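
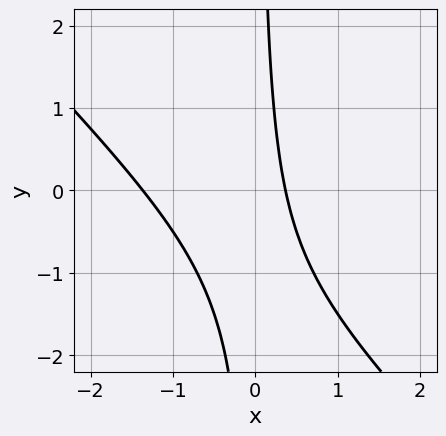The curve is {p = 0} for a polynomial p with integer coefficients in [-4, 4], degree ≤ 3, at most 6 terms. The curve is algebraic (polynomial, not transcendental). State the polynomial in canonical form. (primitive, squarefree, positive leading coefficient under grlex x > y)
2*x^2 + 2*x*y + 2*x - 1

(a) Degree: the shape is more complex than any degree-1 curve, so deg p = 2.
(b) Observable constraints: it misses every integer gridline on the y-axis.
(c) Assembling these constraints gives the stated polynomial.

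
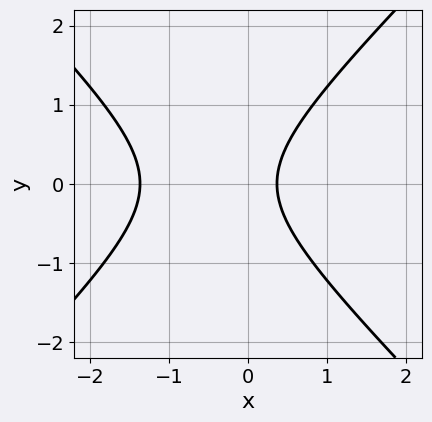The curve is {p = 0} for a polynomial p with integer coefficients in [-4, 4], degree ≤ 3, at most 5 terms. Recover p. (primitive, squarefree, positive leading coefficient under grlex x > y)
2*x^2 - 2*y^2 + 2*x - 1

(a) deg p = 2. A generic line meets the curve in up to 2 points.
(b) Symmetries: it's symmetric under y → −y, forcing even powers of y.
(c) Against the integer gridlines: no y-intercept at any integer in the box.
(d) Matching integer coefficients to the picture gives p.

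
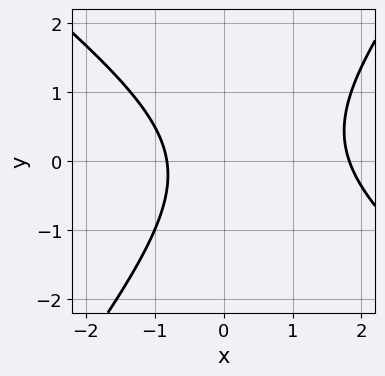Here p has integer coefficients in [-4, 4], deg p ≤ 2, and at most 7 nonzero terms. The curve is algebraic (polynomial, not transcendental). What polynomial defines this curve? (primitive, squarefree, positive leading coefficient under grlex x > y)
First, the degree is 2 — the shape is more complex than any degree-1 curve.
Next, from the visible intercepts: no y-intercept at any integer in the box.
Finally, matching integer coefficients to the picture gives p.

2*x^2 + x*y - 2*y^2 - 2*x - 3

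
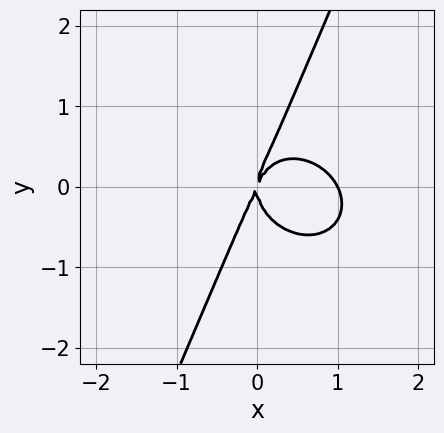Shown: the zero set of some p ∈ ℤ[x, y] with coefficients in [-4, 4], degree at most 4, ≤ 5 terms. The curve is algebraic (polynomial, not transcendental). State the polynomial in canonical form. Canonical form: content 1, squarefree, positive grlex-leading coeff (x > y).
2*x^3 + 2*x*y^2 - y^3 - 2*x^2 + x*y

(a) Degree: no degree-2 curve has this shape, so deg p = 3.
(b) From the axis intercepts and sections: the x-axis gridline crossings are at x ∈ {0, 1}; it crosses the y-axis at the gridline y = 0.
(c) Solving for integer coefficients yields p as stated.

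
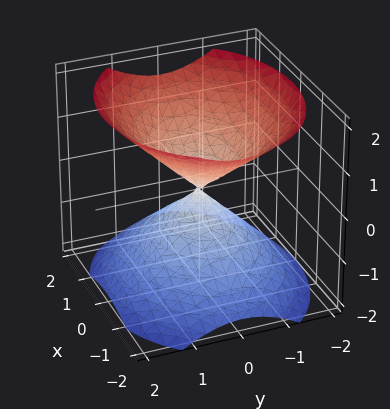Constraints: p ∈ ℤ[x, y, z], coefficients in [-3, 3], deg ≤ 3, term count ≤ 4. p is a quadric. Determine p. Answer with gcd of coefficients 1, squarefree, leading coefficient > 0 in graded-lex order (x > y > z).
(a) There are 2 components. They look like related sheets of one shape, so recover p as a whole.
(b) The degree is 2 — a double cone through the origin; a quadric.
(c) Symmetries: it's symmetric under y → −y, forcing even powers of y; it's symmetric under x → −x, forcing even powers of x; it's symmetric under z → −z, forcing even powers of z.
(d) Observable constraints: it meets the x-axis at x = 0 (among the integer gridlines); it crosses the z-axis at the gridline z = 0.
(e) These observations pin down the coefficients.

2*x^2 + 3*y^2 - 3*z^2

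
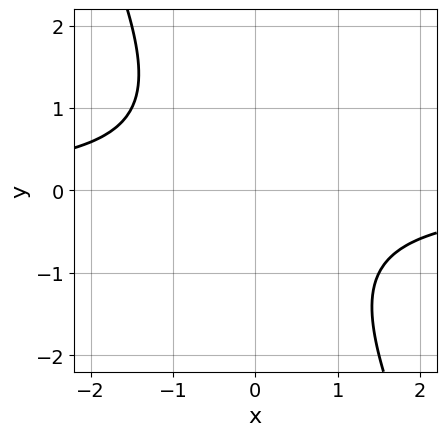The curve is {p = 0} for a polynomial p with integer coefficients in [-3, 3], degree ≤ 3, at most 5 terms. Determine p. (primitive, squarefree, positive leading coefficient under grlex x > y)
First, degree: a generic line meets the curve in up to 2 points, so deg p = 2.
Then, against the integer gridlines: it misses every integer gridline on the y-axis; no x-intercept at any integer in the box.
Finally, together with the visible shape, these determine p as stated.

2*x*y + y^2 + 2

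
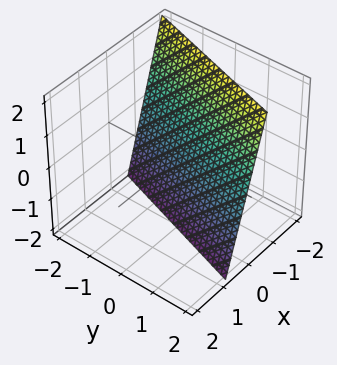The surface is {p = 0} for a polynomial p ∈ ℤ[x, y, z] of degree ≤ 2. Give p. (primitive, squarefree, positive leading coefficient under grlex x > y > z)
(a) deg p = 1. Every cross-section is a straight line — this is a plane.
(b) From the visible intercepts: one z-axis crossing is at z = -2; one y-axis crossing is at y = 2.
(c) Matching integer coefficients to the picture gives p.

3*x - y + z + 2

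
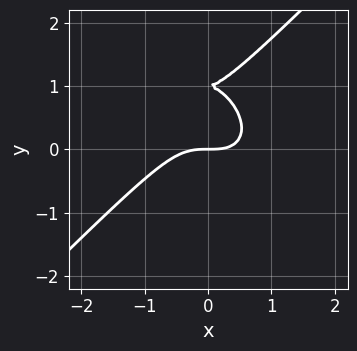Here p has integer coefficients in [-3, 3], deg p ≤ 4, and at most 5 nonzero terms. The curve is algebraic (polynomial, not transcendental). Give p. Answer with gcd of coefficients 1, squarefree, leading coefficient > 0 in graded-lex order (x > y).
(a) Degree: a generic line meets the curve in up to 3 points, so deg p = 3.
(b) Observable constraints: among the integer gridlines, it crosses the y-axis at y ∈ {0, 1}; one x-axis crossing is at x = 0.
(c) Solving for integer coefficients yields p as stated.

x^3 - y^3 + 2*y^2 - y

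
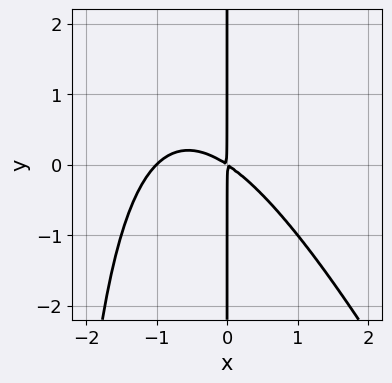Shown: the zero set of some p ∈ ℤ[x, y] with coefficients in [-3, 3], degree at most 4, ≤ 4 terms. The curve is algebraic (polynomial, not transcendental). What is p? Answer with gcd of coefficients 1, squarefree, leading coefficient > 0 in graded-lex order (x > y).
First, deg p = 3.
Next, against the integer gridlines: it meets the x-axis at x = -1 (among the integer gridlines); every point of the y-axis in the box is on the curve.
Finally, solving for integer coefficients yields p as stated.

2*x^3 + x^2*y + 2*x^2 + 3*x*y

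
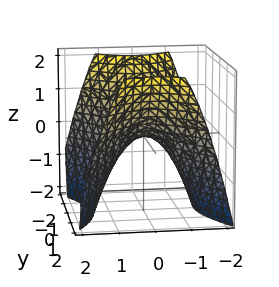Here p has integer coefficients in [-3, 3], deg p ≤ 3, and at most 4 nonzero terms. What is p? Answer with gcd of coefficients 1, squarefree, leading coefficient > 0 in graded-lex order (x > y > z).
3*x^2 - 2*y^2 + 3*z

(a) deg p = 2. A hyperbolic paraboloid; a quadric.
(b) Symmetries: it's symmetric under x → −x, forcing even powers of x; the y ↦ −y reflection is a symmetry, so y appears only in even powers.
(c) Observable constraints: it crosses the x-axis at the gridline x = 0; it crosses the z-axis at the gridline z = 0; it crosses the y-axis at the gridline y = 0.
(d) Putting this together gives p.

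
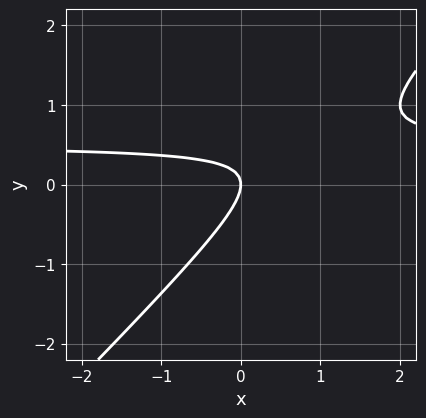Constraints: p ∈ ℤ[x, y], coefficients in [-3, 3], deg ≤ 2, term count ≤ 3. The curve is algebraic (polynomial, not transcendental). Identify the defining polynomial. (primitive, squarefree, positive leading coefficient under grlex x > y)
2*x*y - 2*y^2 - x

Degree: no degree-1 curve has this shape, so deg p = 2.
Reading off the gridlines: it crosses the y-axis at the gridline y = 0; it crosses the x-axis at the gridline x = 0.
Matching integer coefficients to the picture gives p.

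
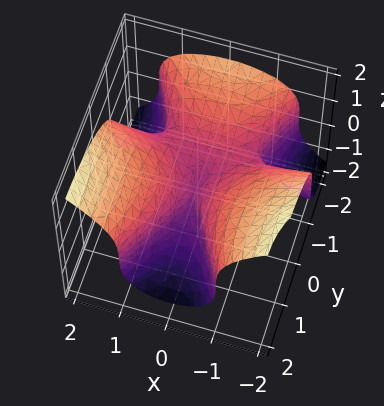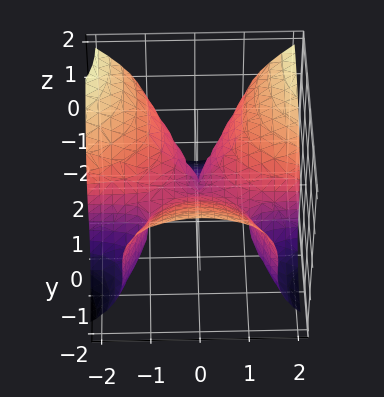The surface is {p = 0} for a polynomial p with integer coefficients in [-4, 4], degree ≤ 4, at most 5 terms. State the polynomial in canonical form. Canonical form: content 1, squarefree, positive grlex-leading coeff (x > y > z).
1. deg p = 3. A generic line meets the surface in up to 3 points.
2. Checking where it meets the axes: one z-axis crossing is at z = 0; it meets the y-axis at y = 0 (among the integer gridlines); one x-axis crossing is at x = 0.
3. Fitting integer coefficients to these (and the overall shape) gives p.

3*x^2*y - y^3 - 3*z^3 + 2*x^2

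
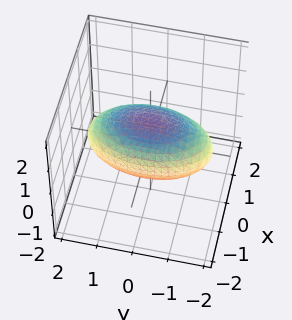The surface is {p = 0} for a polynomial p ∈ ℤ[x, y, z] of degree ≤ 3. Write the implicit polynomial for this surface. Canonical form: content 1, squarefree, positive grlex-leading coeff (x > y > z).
3*x^2 + y^2 + 3*z^2 - 3

1. The degree is 2 — a closed, bounded, convex surface; a quadric.
2. Symmetries: mirror symmetry y ↦ −y ⇒ only even powers of y; it's symmetric under x → −x, forcing even powers of x; it's symmetric under z → −z, forcing even powers of z.
3. Checking where it meets the axes: among the integer gridlines, it crosses the x-axis at x ∈ {-1, 1}; among the integer gridlines, it crosses the z-axis at z ∈ {-1, 1}.
4. The integer polynomial consistent with all of this is the stated p.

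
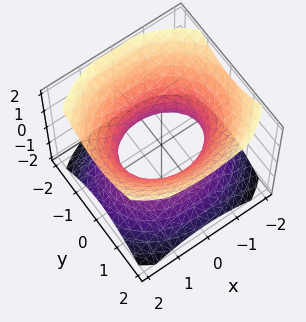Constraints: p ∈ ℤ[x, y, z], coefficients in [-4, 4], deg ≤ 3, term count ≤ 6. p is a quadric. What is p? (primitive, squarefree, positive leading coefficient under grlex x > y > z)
2*x^2 + 3*y^2 - 3*z^2 - 3

Degree: one connected sheet with a waist; a quadric, so deg p = 2.
Symmetries: mirror symmetry y ↦ −y ⇒ only even powers of y; it's symmetric under x → −x, forcing even powers of x; the z ↦ −z reflection is a symmetry, so z appears only in even powers.
From the axis intercepts and sections: it misses every integer gridline on the z-axis; the y-axis gridline crossings are at y ∈ {-1, 1}.
Putting this together gives p.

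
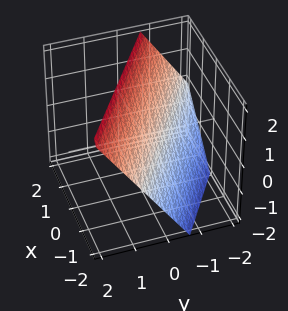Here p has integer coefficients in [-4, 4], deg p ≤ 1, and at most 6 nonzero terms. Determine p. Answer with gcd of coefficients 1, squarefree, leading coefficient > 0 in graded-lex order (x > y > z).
2*x + 3*y - 2*z + 2

First, the degree is 1 — the surface is flat (a plane).
Then, from the visible intercepts: it crosses the z-axis at the gridline z = 1; it crosses the x-axis at the gridline x = -1.
Finally, matching integer coefficients to the picture gives p.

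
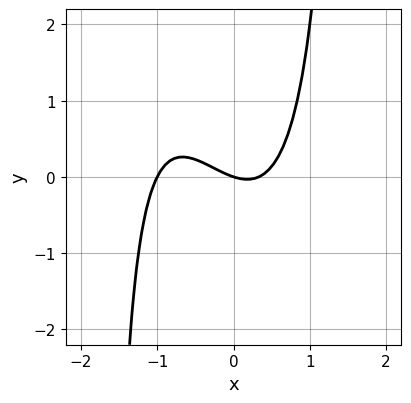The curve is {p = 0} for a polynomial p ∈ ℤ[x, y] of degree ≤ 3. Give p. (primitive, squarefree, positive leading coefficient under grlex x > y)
First, the degree is 3 — a generic line meets the curve in up to 3 points.
Then, from the visible intercepts: one y-axis crossing is at y = 0; the x-axis gridline crossings are at x ∈ {-1, 0}.
Finally, together with the visible shape, these determine p as stated.

3*x^3 + x^2*y + 2*x^2 - x - 3*y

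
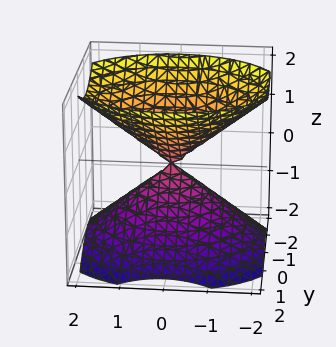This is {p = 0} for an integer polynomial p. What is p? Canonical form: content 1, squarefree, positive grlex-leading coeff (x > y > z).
2*x^2 + 3*y^2 - 3*z^2

(a) There are 2 components. They look like related sheets of one shape, so recover p as a whole.
(b) The degree is 2 — two nappes meeting at a single point; a quadric.
(c) Symmetries: the z ↦ −z reflection is a symmetry, so z appears only in even powers; it's symmetric under x → −x, forcing even powers of x; the y ↦ −y reflection is a symmetry, so y appears only in even powers.
(d) Observable constraints: it meets the y-axis at y = 0 (among the integer gridlines); one z-axis crossing is at z = 0.
(e) Putting this together gives p.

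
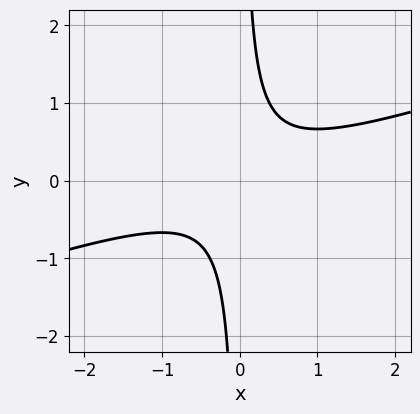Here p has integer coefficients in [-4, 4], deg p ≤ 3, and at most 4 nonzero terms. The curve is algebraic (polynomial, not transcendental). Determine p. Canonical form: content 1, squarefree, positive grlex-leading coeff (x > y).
x^2 - 3*x*y + 1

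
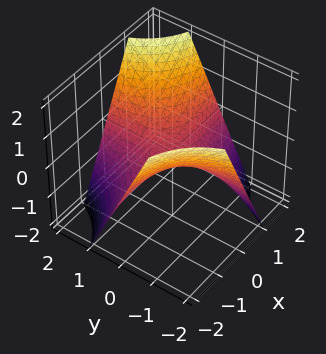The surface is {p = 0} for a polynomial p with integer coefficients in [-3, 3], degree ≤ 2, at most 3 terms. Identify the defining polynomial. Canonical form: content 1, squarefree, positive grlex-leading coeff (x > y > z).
x*y - z

First, the degree is 2 — a saddle surface; a quadric.
Next, from the axis intercepts and sections: the visible y-axis segment lies entirely on the surface; every point of the x-axis in the box is on the surface; it crosses the z-axis at the gridline z = 0.
Finally, fitting integer coefficients to these (and the overall shape) gives p.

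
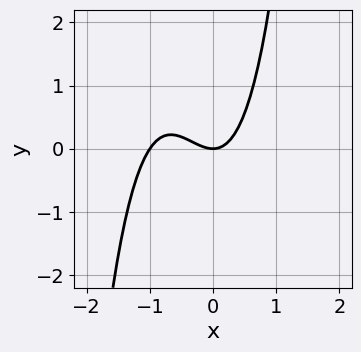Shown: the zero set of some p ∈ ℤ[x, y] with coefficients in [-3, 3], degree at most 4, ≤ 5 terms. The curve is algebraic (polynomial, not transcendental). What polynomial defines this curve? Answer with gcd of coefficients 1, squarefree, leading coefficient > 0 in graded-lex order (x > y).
3*x^3 + 3*x^2 - 2*y

(a) Degree: a generic line meets the curve in up to 3 points, so deg p = 3.
(b) Against the integer gridlines: it crosses the y-axis at the gridline y = 0; the x-axis gridline crossings are at x ∈ {-1, 0}.
(c) The integer polynomial consistent with all of this is the stated p.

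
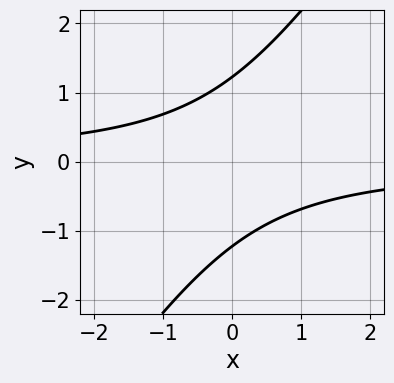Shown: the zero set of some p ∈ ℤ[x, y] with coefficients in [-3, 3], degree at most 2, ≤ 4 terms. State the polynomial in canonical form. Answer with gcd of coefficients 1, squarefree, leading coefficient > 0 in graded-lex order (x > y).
First, the degree is 2 — the shape is more complex than any degree-1 curve.
Next, from the visible intercepts: no x-intercept at any integer in the box.
Finally, solving for integer coefficients yields p as stated.

3*x*y - 2*y^2 + 3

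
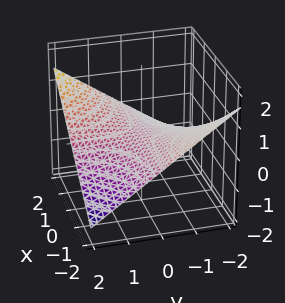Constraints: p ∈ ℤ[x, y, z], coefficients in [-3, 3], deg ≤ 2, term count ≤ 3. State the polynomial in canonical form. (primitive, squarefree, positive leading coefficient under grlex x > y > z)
First, the degree is 2 — a hyperbolic paraboloid; a quadric.
Next, against the integer gridlines: it meets the z-axis at z = 0 (among the integer gridlines); every point of the x-axis in the box is on the surface; the visible y-axis segment lies entirely on the surface.
Finally, together with the visible shape, these determine p as stated.

x*y - 3*z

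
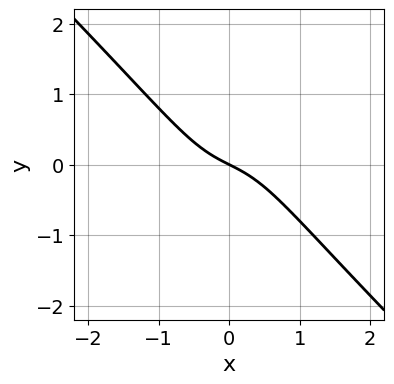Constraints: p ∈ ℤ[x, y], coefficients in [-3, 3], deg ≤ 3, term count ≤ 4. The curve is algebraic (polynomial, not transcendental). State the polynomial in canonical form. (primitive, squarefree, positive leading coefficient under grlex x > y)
3*x^3 + 3*x^2*y + x + 2*y

The degree is 3 — the shape is more complex than any degree-2 curve.
From the visible intercepts: it crosses the y-axis at the gridline y = 0; one x-axis crossing is at x = 0.
These observations pin down the coefficients.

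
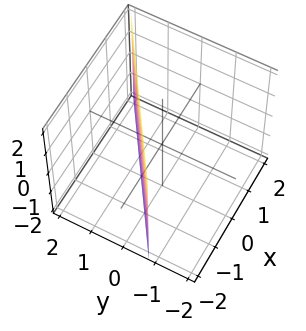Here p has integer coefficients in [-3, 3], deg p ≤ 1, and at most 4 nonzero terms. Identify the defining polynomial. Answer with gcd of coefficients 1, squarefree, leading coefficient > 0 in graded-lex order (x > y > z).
First, the degree is 1 — the surface is flat (a plane).
Then, reading off the gridlines: it meets the x-axis at x = -1 (among the integer gridlines); it misses every integer gridline on the z-axis.
Finally, putting this together gives p.

2*x - 3*y + 2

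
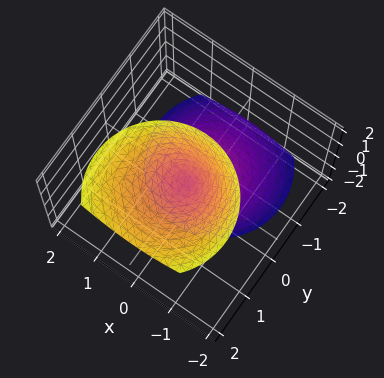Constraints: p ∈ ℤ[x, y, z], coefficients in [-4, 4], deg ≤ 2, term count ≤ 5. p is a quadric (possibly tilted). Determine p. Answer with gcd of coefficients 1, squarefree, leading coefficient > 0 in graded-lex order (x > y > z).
I count 2 distinct pieces.
deg p = 2.
Reading off the gridlines: one y-axis crossing is at y = 0; it meets the z-axis at z = 0 (among the integer gridlines); it crosses the x-axis at the gridline x = 0.
These observations pin down the coefficients.

3*x^2 + 3*y^2 - 3*y*z - z^2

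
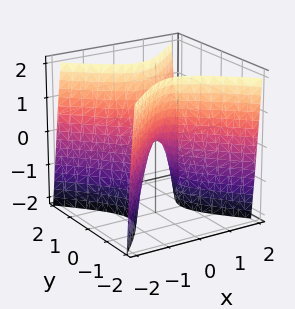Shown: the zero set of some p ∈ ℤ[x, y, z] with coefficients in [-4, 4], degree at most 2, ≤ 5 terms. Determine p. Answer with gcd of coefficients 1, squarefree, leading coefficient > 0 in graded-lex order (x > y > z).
3*x^2 - 3*y^2 + z

First, the degree is 2 — a saddle surface; a quadric.
Next, symmetries: it's symmetric under y → −y, forcing even powers of y; it's symmetric under x → −x, forcing even powers of x.
Next, reading off the gridlines: one x-axis crossing is at x = 0; it crosses the z-axis at the gridline z = 0; one y-axis crossing is at y = 0.
Finally, these observations pin down the coefficients.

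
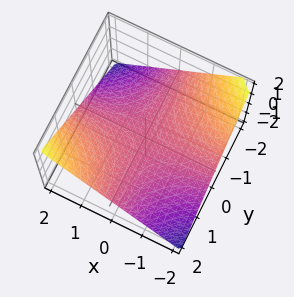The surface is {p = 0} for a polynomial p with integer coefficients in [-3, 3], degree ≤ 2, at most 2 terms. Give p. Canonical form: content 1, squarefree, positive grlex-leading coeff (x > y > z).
x*y - 2*z

(a) deg p = 2. A hyperbolic paraboloid; a quadric.
(b) From the visible intercepts: every point of the x-axis in the box is on the surface; one z-axis crossing is at z = 0; the visible y-axis segment lies entirely on the surface.
(c) These observations pin down the coefficients.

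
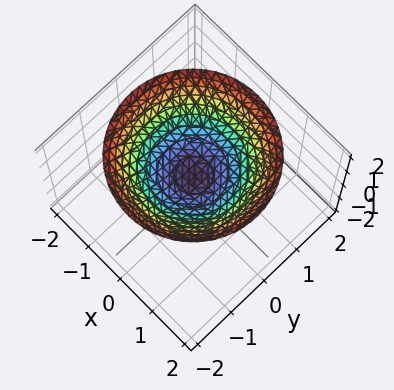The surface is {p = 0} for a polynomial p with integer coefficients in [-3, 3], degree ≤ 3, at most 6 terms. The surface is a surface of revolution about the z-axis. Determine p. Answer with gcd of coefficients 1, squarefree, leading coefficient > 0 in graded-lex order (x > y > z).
(a) Degree: no degree-1 surface has this shape, so deg p = 2.
(b) Symmetry: every cross-section ⟂ z is a circle, so x, y appear only via x² + y².
(c) From the axis intercepts and sections: it misses every integer gridline on the y-axis; a circular section at z = 2 has radius between 1 and 2; it misses every integer gridline on the x-axis.
(d) Fitting integer coefficients to these (and the overall shape) gives p.

x^2 + y^2 - 2*z + 1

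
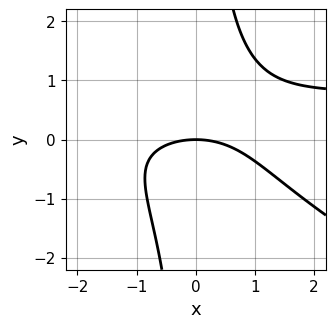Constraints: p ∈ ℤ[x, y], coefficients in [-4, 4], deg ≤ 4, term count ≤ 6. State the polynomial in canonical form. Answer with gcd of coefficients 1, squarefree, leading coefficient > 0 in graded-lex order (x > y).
x^2*y + 2*x*y^2 - x^2 - 3*y

The degree is 3 — the shape is more complex than any degree-2 curve.
Against the integer gridlines: it crosses the y-axis at the gridline y = 0; one x-axis crossing is at x = 0.
The integer polynomial consistent with all of this is the stated p.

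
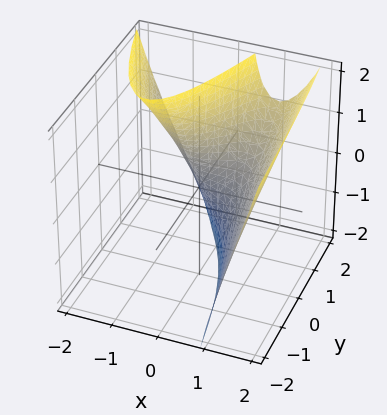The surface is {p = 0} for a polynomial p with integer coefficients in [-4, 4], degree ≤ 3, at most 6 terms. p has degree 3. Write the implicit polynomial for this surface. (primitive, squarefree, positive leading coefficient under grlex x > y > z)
1. Degree: no degree-2 surface has this shape, so deg p = 3.
2. From the visible intercepts: it meets the y-axis at y = 1 (among the integer gridlines); no z-intercept at any integer in the box.
3. These observations pin down the coefficients.

2*x^3 - x*y - 3*x*z + 3*y - 3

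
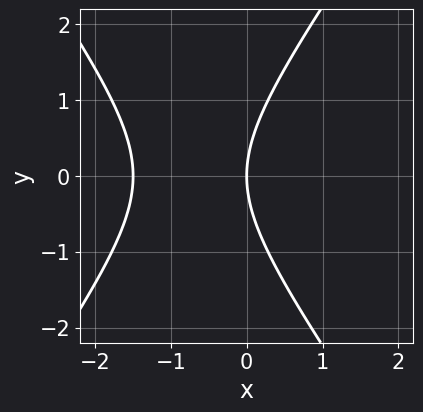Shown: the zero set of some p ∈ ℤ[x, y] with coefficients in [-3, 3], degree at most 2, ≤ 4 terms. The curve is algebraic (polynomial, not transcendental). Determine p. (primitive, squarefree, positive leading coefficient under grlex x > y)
First, deg p = 2.
Next, symmetries: it's symmetric under y → −y, forcing even powers of y.
Then, checking where it meets the axes: one y-axis crossing is at y = 0; it crosses the x-axis at the gridline x = 0.
Finally, these observations pin down the coefficients.

2*x^2 - y^2 + 3*x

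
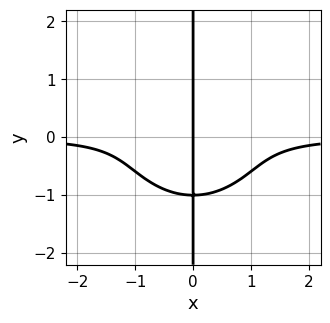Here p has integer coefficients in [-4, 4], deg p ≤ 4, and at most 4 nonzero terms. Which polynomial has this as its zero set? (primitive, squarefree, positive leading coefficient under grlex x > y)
deg p = 4. No degree-3 curve has this shape.
From the axis intercepts and sections: it crosses the x-axis at the gridline x = 0; every point of the y-axis in the box is on the curve.
Fitting integer coefficients to these (and the overall shape) gives p.

2*x^3*y + 2*x*y^3 - x*y + x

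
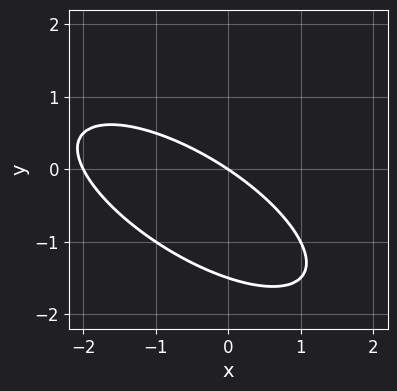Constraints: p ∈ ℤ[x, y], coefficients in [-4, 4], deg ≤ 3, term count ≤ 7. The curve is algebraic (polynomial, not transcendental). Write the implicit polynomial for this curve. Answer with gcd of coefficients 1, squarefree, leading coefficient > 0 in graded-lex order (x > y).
x^2 + 2*x*y + 2*y^2 + 2*x + 3*y

(a) Degree: a generic line meets the curve in up to 2 points, so deg p = 2.
(b) Observable constraints: one y-axis crossing is at y = 0; among the integer gridlines, it crosses the x-axis at x ∈ {-2, 0}.
(c) These observations pin down the coefficients.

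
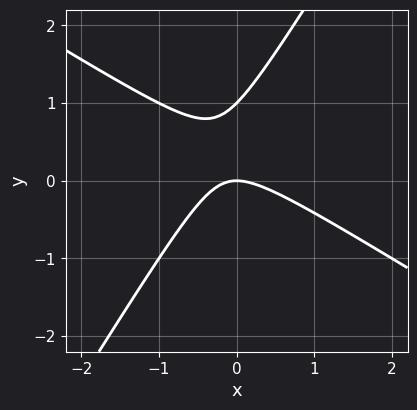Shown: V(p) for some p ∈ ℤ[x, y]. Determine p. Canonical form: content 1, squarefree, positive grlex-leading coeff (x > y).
x^2 + x*y - y^2 + y

(a) Degree: no degree-1 curve has this shape, so deg p = 2.
(b) Reading off the gridlines: the y-axis gridline crossings are at y ∈ {0, 1}; one x-axis crossing is at x = 0.
(c) Fitting integer coefficients to these (and the overall shape) gives p.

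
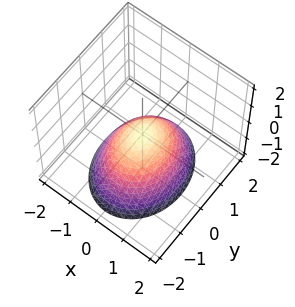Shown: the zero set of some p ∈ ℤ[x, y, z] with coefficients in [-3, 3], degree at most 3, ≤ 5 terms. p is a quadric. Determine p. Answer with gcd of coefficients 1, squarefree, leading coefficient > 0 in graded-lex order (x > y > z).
First, deg p = 2. A single bowl opening along one axis; a quadric.
Then, symmetries: it's symmetric under y → −y, forcing even powers of y; the x ↦ −x reflection is a symmetry, so x appears only in even powers.
Next, from the visible intercepts: one y-axis crossing is at y = 0; it crosses the x-axis at the gridline x = 0.
Finally, putting this together gives p.

3*x^2 + 2*y^2 + 3*z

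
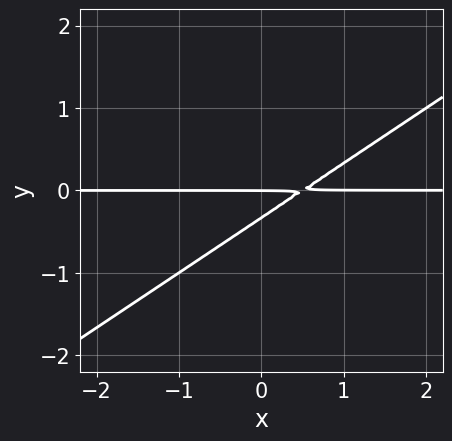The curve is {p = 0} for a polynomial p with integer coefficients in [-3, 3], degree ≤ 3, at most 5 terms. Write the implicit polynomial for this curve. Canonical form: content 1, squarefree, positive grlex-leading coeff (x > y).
First, degree: the shape is more complex than any degree-1 curve, so deg p = 2.
Then, observable constraints: every point of the x-axis in the box is on the curve; it crosses the y-axis at the gridline y = 0.
Finally, fitting integer coefficients to these (and the overall shape) gives p.

2*x*y - 3*y^2 - y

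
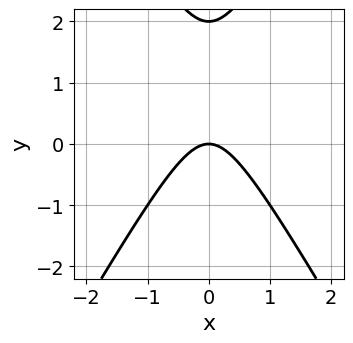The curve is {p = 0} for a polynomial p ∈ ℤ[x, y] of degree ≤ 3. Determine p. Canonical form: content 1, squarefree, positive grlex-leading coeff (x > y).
3*x^2 - y^2 + 2*y

First, the degree is 2 — a generic line meets the curve in up to 2 points.
Then, symmetries: mirror symmetry x ↦ −x ⇒ only even powers of x.
Then, reading off the gridlines: it meets the x-axis at x = 0 (among the integer gridlines); the y-axis gridline crossings are at y ∈ {0, 2}.
Finally, putting this together gives p.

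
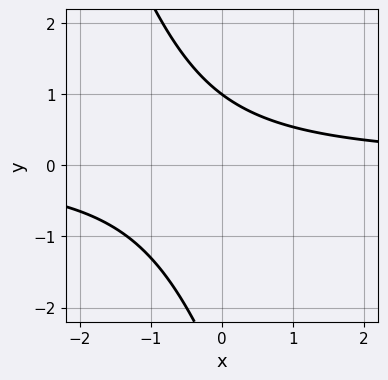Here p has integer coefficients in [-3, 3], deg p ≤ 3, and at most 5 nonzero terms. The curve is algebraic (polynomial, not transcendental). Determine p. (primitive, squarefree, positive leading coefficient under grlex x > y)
deg p = 2. The shape is more complex than any degree-1 curve.
Checking where it meets the axes: it misses every integer gridline on the x-axis; it meets the y-axis at y = 1 (among the integer gridlines).
Fitting integer coefficients to these (and the overall shape) gives p.

3*x*y + y^2 + 2*y - 3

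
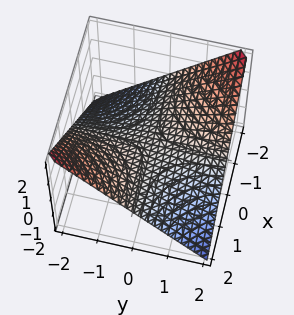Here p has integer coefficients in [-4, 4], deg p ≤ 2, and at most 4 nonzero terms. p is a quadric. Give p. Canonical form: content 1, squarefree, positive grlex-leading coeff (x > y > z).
First, degree: a saddle surface; a quadric, so deg p = 2.
Then, from the axis intercepts and sections: the visible y-axis segment lies entirely on the surface; it meets the z-axis at z = 0 (among the integer gridlines).
Finally, these observations pin down the coefficients. Check: (2, 0, 0) on the x-axis lies on the surface, and p(2, 0, 0) = 0. ✓

x*y + 2*z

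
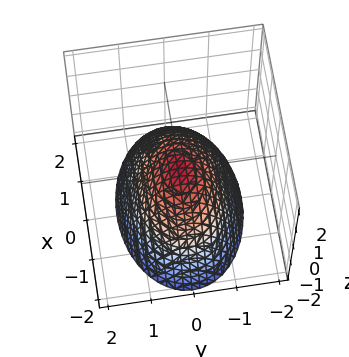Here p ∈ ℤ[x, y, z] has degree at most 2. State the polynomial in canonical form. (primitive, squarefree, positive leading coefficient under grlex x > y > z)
x^2 + 2*y^2 + 2*z

1. deg p = 2. A single bowl opening along one axis; a quadric.
2. Symmetries: the y ↦ −y reflection is a symmetry, so y appears only in even powers; it's symmetric under x → −x, forcing even powers of x.
3. Reading off the gridlines: it crosses the y-axis at the gridline y = 0; one x-axis crossing is at x = 0; it meets the z-axis at z = 0 (among the integer gridlines).
4. Fitting integer coefficients to these (and the overall shape) gives p.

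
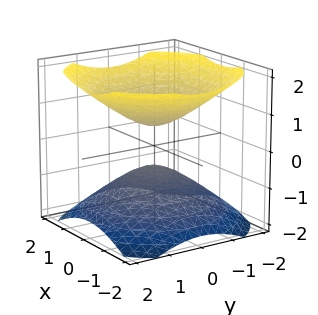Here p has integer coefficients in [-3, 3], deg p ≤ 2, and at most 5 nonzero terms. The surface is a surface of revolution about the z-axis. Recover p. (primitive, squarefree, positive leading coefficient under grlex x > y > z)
2*x^2 + 2*y^2 - 3*z^2 + 1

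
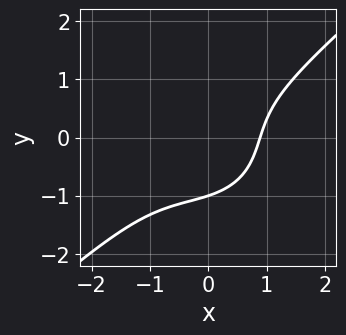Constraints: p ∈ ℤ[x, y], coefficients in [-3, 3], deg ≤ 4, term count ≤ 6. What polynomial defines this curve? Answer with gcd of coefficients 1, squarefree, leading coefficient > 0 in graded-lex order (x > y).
(a) Degree: the shape is more complex than any degree-2 curve, so deg p = 3.
(b) Checking where it meets the axes: it crosses the y-axis at the gridline y = -1.
(c) Matching integer coefficients to the picture gives p.

2*x^3 - 3*y^3 + 2*x^2 - 3*x*y - 3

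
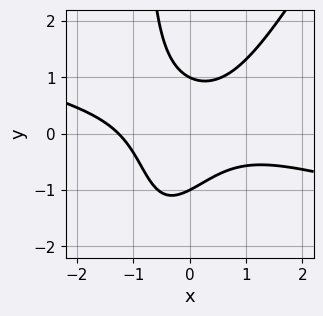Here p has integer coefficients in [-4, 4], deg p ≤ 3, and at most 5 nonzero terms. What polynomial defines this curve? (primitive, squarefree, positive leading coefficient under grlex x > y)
deg p = 3. A generic line meets the curve in up to 3 points.
From the axis intercepts and sections: among the integer gridlines, it crosses the y-axis at y ∈ {-1, 1}.
Putting this together gives p.

x^3 + 3*x^2*y - 2*x*y^2 - 2*y^2 + 2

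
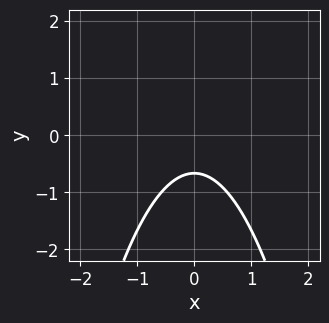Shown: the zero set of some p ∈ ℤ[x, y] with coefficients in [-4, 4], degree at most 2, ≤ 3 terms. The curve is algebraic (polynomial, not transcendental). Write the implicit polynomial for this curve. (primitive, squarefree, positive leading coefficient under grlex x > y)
3*x^2 + 3*y + 2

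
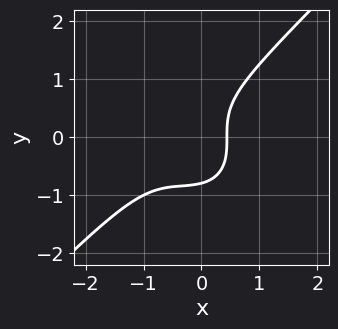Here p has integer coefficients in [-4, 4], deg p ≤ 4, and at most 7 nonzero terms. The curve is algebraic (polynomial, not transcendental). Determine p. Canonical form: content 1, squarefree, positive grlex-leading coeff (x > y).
2*x^3 - 2*y^3 + 2*x^2 + x - 1

1. The degree is 3 — the shape is more complex than any degree-2 curve.
2. Putting this together gives p.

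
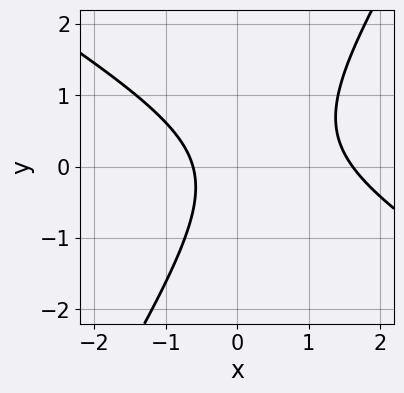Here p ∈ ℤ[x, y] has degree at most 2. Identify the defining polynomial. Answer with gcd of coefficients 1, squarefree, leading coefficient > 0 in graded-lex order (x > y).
The degree is 2 — the shape is more complex than any degree-1 curve.
From the visible intercepts: the curve avoids every integer y-axis point in the box.
Solving for integer coefficients yields p as stated.

x^2 + x*y - y^2 - x - 1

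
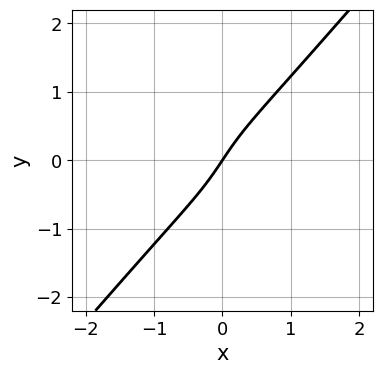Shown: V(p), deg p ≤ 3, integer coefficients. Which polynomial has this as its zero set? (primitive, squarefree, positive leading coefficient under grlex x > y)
2*x^3 + 2*x*y^2 - 3*y^3 + 3*x - 2*y

(a) The degree is 3 — a generic line meets the curve in up to 3 points.
(b) Reading off the gridlines: it crosses the y-axis at the gridline y = 0; it crosses the x-axis at the gridline x = 0.
(c) Solving for integer coefficients yields p as stated.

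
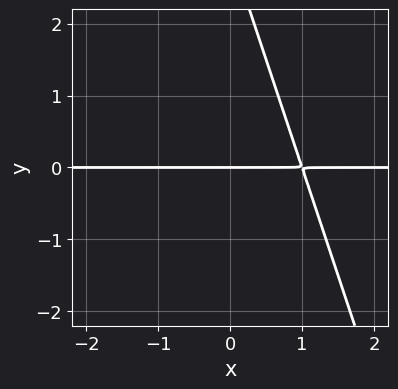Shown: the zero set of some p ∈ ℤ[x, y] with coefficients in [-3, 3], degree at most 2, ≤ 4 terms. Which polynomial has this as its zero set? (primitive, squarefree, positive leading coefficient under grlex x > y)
First, the degree is 2 — a generic line meets the curve in up to 2 points.
Then, checking where it meets the axes: every point of the x-axis in the box is on the curve; one y-axis crossing is at y = 0.
Finally, fitting integer coefficients to these (and the overall shape) gives p.

3*x*y + y^2 - 3*y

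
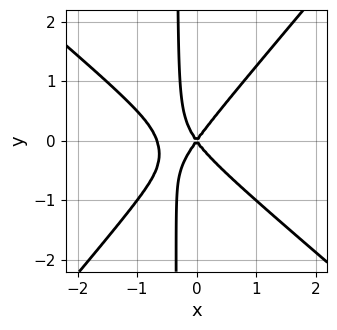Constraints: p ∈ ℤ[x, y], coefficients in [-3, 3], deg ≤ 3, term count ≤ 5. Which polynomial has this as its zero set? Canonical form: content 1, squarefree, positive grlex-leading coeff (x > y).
3*x^3 + x^2*y - 3*x*y^2 + 2*x^2 - y^2

1. Degree: a generic line meets the curve in up to 3 points, so deg p = 3.
2. Observable constraints: one y-axis crossing is at y = 0; it meets the x-axis at x = 0 (among the integer gridlines).
3. Fitting integer coefficients to these (and the overall shape) gives p.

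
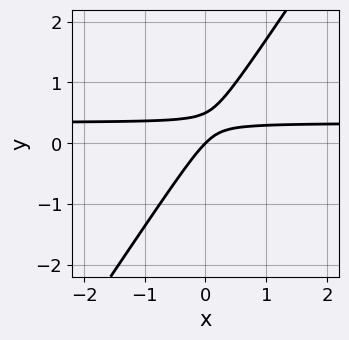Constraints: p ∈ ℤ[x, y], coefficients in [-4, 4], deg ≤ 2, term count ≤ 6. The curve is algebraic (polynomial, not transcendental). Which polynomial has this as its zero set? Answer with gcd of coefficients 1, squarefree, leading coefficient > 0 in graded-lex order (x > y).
3*x*y - 2*y^2 - x + y

(a) Degree: the shape is more complex than any degree-1 curve, so deg p = 2.
(b) From the visible intercepts: it crosses the y-axis at the gridline y = 0; it crosses the x-axis at the gridline x = 0.
(c) Solving for integer coefficients yields p as stated.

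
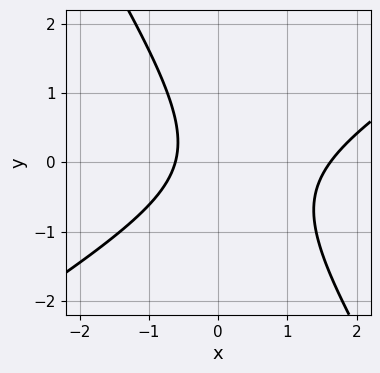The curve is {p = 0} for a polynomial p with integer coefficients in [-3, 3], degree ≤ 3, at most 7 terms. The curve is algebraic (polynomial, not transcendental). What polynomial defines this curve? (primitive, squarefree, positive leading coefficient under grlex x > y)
x^2 - x*y - y^2 - x - 1

1. Degree: no degree-1 curve has this shape, so deg p = 2.
2. Observable constraints: the curve avoids every integer y-axis point in the box.
3. These observations pin down the coefficients.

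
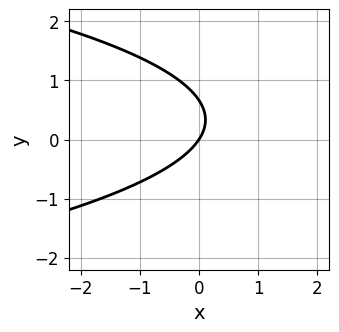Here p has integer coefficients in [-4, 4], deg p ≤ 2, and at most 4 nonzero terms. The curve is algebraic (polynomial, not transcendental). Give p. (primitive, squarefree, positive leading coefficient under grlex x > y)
3*y^2 + 3*x - 2*y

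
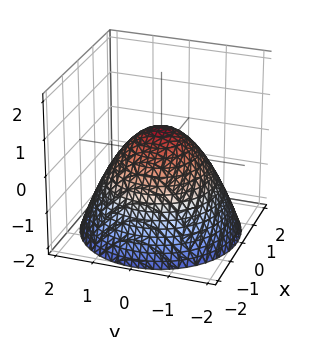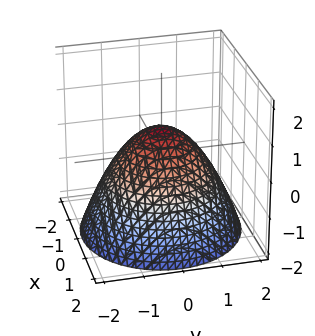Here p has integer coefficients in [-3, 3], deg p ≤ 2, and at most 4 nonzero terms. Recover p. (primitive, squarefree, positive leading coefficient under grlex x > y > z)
The degree is 2 — a generic line meets the surface in up to 2 points.
Symmetries: rotational symmetry about the z-axis ⇒ p depends on x, y only through x² + y².
Against the integer gridlines: a circular section at z = 0 has radius exactly 1; the y-axis gridline crossings are at y ∈ {-1, 1}.
Fitting integer coefficients to these (and the overall shape) gives p.

2*x^2 + 2*y^2 + 3*z - 2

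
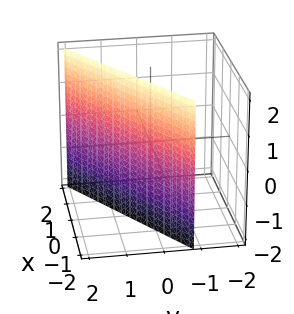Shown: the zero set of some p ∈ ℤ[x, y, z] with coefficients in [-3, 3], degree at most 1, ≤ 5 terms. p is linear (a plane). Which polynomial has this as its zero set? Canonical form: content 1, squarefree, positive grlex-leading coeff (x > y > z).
2*x - 3*y + 2

deg p = 1.
Against the integer gridlines: no z-intercept at any integer in the box; it meets the x-axis at x = -1 (among the integer gridlines).
Fitting integer coefficients to these (and the overall shape) gives p.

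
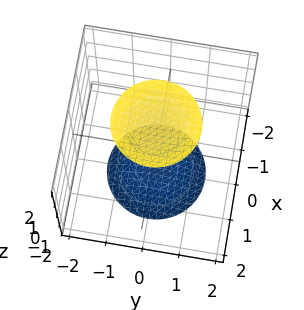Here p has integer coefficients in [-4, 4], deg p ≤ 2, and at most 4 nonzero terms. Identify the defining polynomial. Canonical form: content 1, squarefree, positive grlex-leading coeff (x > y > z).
x^2 + y^2 - z^2 + 3

(a) The picture has 2 separate pieces. Treating them together as one polynomial.
(b) Degree: a generic line meets the surface in up to 2 points, so deg p = 2.
(c) Symmetries: rotational symmetry about the z-axis ⇒ p depends on x, y only through x² + y².
(d) Reading off the gridlines: it misses every integer gridline on the y-axis; no x-intercept at any integer in the box.
(e) Matching integer coefficients to the picture gives p.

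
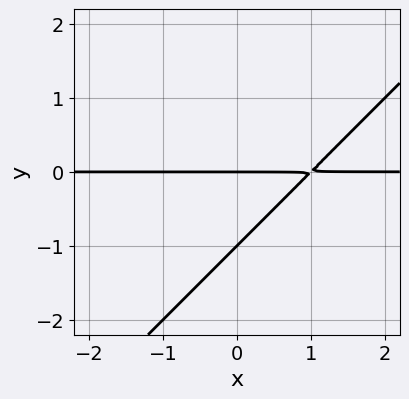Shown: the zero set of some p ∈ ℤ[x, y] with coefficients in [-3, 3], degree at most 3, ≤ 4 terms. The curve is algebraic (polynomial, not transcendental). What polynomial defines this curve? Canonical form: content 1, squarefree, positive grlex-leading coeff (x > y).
First, deg p = 2. A generic line meets the curve in up to 2 points.
Then, reading off the gridlines: among the integer gridlines, it crosses the y-axis at y ∈ {-1, 0}; the visible x-axis segment lies entirely on the curve.
Finally, putting this together gives p.

x*y - y^2 - y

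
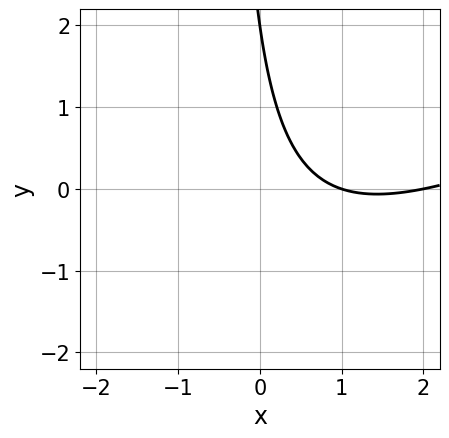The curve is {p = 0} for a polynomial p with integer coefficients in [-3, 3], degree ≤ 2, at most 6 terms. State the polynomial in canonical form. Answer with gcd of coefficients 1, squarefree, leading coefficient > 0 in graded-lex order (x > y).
First, the degree is 2 — the shape is more complex than any degree-1 curve.
Then, against the integer gridlines: among the integer gridlines, it crosses the x-axis at x ∈ {1, 2}; it crosses the y-axis at the gridline y = 2.
Finally, the integer polynomial consistent with all of this is the stated p.

x^2 - 2*x*y - 3*x - y + 2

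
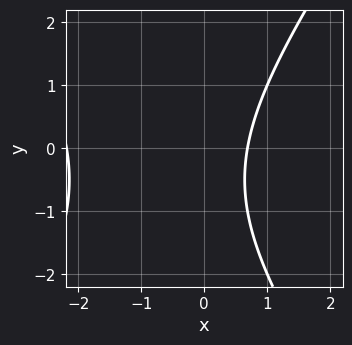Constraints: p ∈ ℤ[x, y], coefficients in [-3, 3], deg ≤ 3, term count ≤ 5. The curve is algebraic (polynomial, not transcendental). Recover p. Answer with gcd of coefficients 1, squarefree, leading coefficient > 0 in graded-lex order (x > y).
2*x^2 - y^2 + 3*x - y - 3

(a) Degree: the shape is more complex than any degree-1 curve, so deg p = 2.
(b) Reading off the gridlines: the curve avoids every integer y-axis point in the box.
(c) Together with the visible shape, these determine p as stated.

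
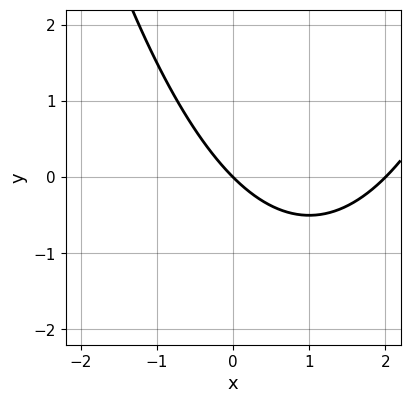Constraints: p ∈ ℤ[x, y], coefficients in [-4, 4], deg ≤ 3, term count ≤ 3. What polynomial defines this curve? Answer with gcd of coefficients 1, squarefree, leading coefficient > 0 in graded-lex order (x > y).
x^2 - 2*x - 2*y

First, degree: the shape is more complex than any degree-1 curve, so deg p = 2.
Next, from the visible intercepts: it meets the y-axis at y = 0 (among the integer gridlines); the x-axis gridline crossings are at x ∈ {0, 2}.
Finally, fitting integer coefficients to these (and the overall shape) gives p.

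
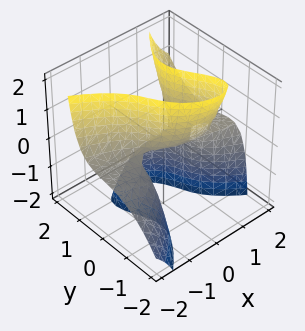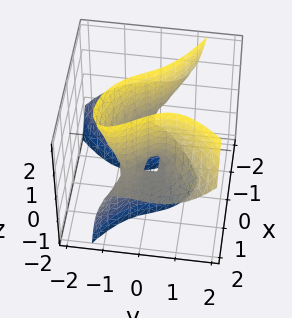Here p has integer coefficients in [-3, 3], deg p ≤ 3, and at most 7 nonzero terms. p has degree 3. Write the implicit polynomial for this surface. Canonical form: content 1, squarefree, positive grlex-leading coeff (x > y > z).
3*x^2*z + 3*x*y*z - 3*y^3 + x*y - 2*z

The degree is 3 — a generic line meets the surface in up to 3 points.
Against the integer gridlines: every point of the x-axis in the box is on the surface; it meets the z-axis at z = 0 (among the integer gridlines).
Putting this together gives p.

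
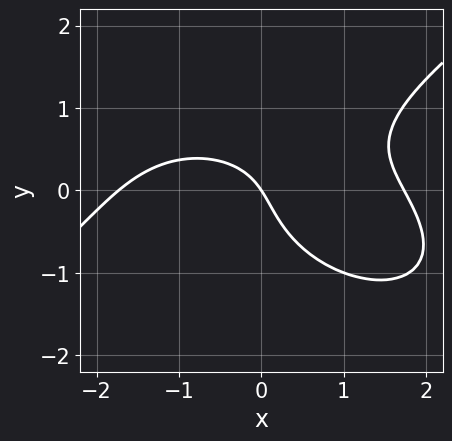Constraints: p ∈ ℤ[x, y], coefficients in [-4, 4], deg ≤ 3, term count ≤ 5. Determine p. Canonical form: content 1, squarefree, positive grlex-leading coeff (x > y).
First, degree: no degree-2 curve has this shape, so deg p = 3.
Then, against the integer gridlines: one y-axis crossing is at y = 0; it crosses the x-axis at the gridline x = 0.
Finally, the integer polynomial consistent with all of this is the stated p.

x^3 - 3*y^3 + 3*x*y - 3*x - 2*y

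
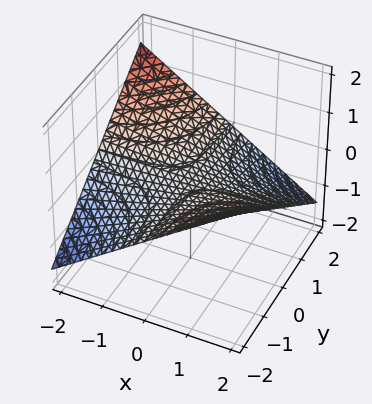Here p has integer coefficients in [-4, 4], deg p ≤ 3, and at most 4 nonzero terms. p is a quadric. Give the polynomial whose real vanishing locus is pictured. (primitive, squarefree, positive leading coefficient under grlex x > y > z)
x*y + 3*z

First, degree: a saddle surface; a quadric, so deg p = 2.
Then, against the integer gridlines: the visible x-axis segment lies entirely on the surface; it meets the z-axis at z = 0 (among the integer gridlines); every point of the y-axis in the box is on the surface.
Finally, these observations pin down the coefficients.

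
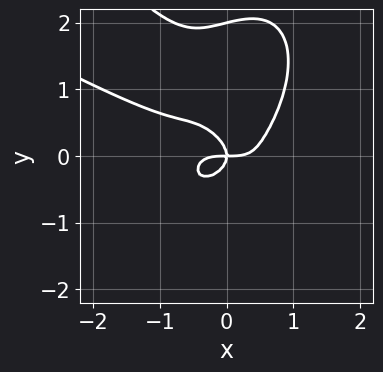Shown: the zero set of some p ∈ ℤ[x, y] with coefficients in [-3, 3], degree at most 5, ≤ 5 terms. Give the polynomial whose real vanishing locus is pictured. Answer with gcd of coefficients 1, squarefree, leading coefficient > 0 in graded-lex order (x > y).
Degree: a generic line meets the curve in up to 4 points, so deg p = 4.
From the visible intercepts: the y-axis gridline crossings are at y ∈ {0, 2}; one x-axis crossing is at x = 0.
Assembling these constraints gives the stated polynomial.

x^4 + 2*x^3*y + y^4 - 2*y^3 - x*y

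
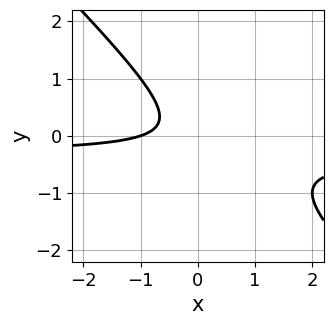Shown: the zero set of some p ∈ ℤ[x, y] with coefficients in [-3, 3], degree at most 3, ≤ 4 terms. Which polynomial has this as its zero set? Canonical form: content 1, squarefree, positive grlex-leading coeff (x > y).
3*x*y + 3*y^2 + x + 1

1. Degree: a generic line meets the curve in up to 2 points, so deg p = 2.
2. Checking where it meets the axes: it crosses the x-axis at the gridline x = -1; the curve avoids every integer y-axis point in the box.
3. Matching integer coefficients to the picture gives p.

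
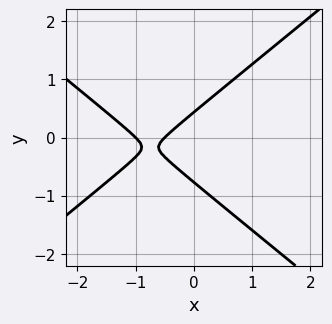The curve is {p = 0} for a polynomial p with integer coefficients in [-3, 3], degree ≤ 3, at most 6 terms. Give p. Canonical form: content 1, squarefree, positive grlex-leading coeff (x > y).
2*x^2 - 3*y^2 + 3*x - y + 1

1. The degree is 2 — the shape is more complex than any degree-1 curve.
2. Checking where it meets the axes: it crosses the x-axis at the gridline x = -1.
3. Putting this together gives p.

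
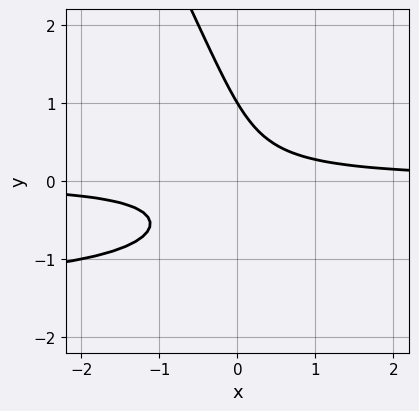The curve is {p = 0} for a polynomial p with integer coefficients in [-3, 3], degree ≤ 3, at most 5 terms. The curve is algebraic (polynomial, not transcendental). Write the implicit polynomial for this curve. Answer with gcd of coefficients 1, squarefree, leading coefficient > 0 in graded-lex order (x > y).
2*x*y^2 + y^3 + 3*x*y - 1

First, deg p = 3.
Then, reading off the gridlines: one y-axis crossing is at y = 1; it misses every integer gridline on the x-axis.
Finally, solving for integer coefficients yields p as stated.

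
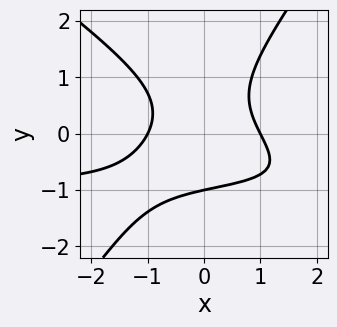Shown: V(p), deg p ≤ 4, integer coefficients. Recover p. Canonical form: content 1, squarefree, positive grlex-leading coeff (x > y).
3*x^2*y + 2*x*y^2 - 3*y^3 + 3*x^2 - 3

(a) Degree: the shape is more complex than any degree-2 curve, so deg p = 3.
(b) From the axis intercepts and sections: the x-axis gridline crossings are at x ∈ {-1, 1}; it meets the y-axis at y = -1 (among the integer gridlines).
(c) The integer polynomial consistent with all of this is the stated p.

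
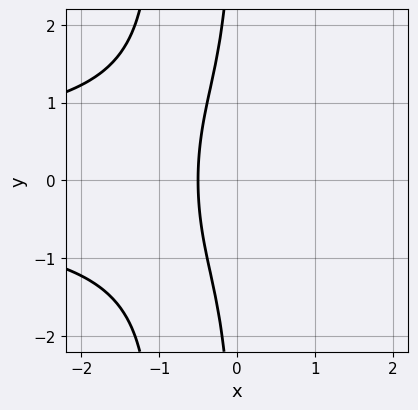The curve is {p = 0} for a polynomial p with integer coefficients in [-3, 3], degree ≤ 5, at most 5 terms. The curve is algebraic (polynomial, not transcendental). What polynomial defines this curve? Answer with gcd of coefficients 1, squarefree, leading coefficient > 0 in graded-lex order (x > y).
x^2*y^2 + x*y^2 + 2*x + 1

1. Degree: no degree-3 curve has this shape, so deg p = 4.
2. Symmetries: mirror symmetry y ↦ −y ⇒ only even powers of y.
3. Observable constraints: the curve avoids every integer y-axis point in the box.
4. The integer polynomial consistent with all of this is the stated p.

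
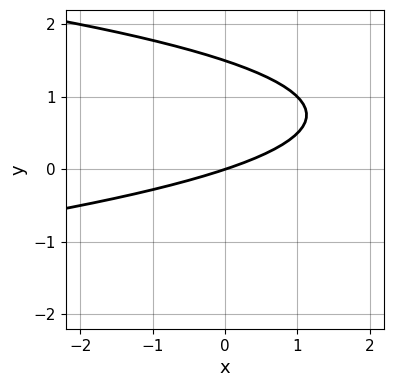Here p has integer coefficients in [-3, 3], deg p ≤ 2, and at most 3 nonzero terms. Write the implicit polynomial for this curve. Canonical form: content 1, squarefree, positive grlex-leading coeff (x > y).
2*y^2 + x - 3*y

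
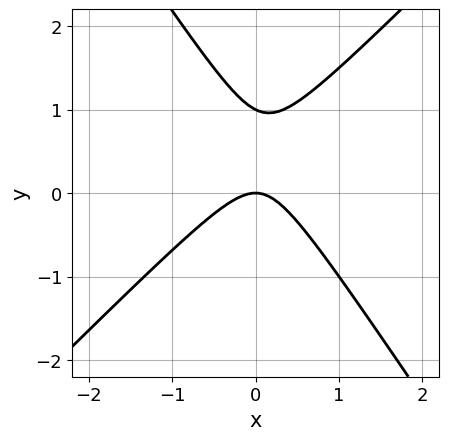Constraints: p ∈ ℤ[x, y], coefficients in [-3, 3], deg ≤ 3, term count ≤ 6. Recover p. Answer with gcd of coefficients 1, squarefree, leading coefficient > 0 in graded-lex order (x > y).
3*x^2 - x*y - 2*y^2 + 2*y

First, the degree is 2 — the shape is more complex than any degree-1 curve.
Then, checking where it meets the axes: it crosses the x-axis at the gridline x = 0; among the integer gridlines, it crosses the y-axis at y ∈ {0, 1}.
Finally, the integer polynomial consistent with all of this is the stated p.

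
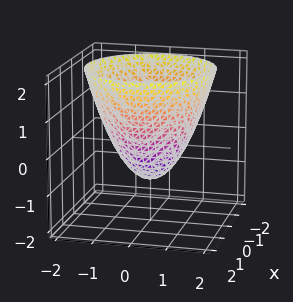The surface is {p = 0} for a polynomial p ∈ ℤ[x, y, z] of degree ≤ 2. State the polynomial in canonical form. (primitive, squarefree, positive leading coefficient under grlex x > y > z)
x^2 + y^2 - z - 1

First, the degree is 2 — the shape is more complex than any degree-1 surface.
Then, by symmetry, every cross-section ⟂ z is a circle, so x, y appear only via x² + y².
Next, checking where it meets the axes: a circular section at z = 0 has radius exactly 1; among the integer gridlines, it crosses the x-axis at x ∈ {-1, 1}.
Finally, solving for integer coefficients yields p as stated.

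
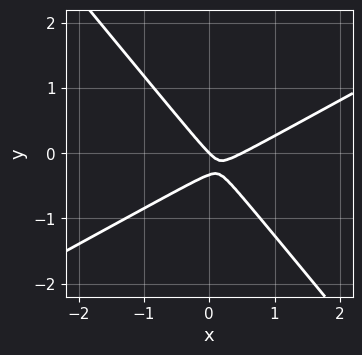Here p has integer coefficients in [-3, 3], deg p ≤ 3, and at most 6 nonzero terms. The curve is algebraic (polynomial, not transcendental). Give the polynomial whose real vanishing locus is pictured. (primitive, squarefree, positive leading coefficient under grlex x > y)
First, degree: no degree-1 curve has this shape, so deg p = 2.
Then, from the axis intercepts and sections: one y-axis crossing is at y = 0; it crosses the x-axis at the gridline x = 0.
Finally, assembling these constraints gives the stated polynomial.

2*x^2 - 2*x*y - 3*y^2 - x - y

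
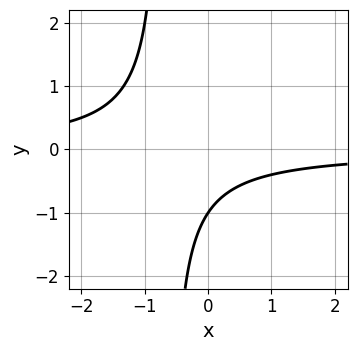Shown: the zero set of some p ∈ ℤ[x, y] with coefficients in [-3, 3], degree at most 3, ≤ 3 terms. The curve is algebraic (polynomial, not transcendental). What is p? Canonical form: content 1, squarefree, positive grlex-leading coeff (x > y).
3*x*y + 2*y + 2

(a) Degree: a generic line meets the curve in up to 2 points, so deg p = 2.
(b) Checking where it meets the axes: it meets the y-axis at y = -1 (among the integer gridlines); it misses every integer gridline on the x-axis.
(c) Putting this together gives p.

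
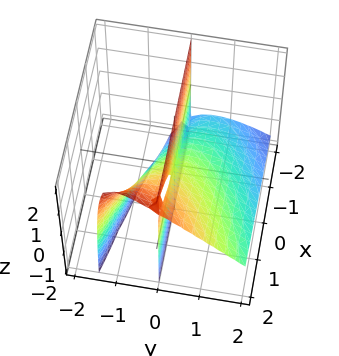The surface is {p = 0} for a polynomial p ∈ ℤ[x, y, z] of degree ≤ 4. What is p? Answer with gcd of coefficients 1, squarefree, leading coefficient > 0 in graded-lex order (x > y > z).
2*y^3 + 2*y^2*z - 2*x*y + 3*y*z

Degree: the shape is more complex than any degree-2 surface, so deg p = 3.
From the visible intercepts: the visible x-axis segment lies entirely on the surface; it crosses the y-axis at the gridline y = 0; every point of the z-axis in the box is on the surface.
The integer polynomial consistent with all of this is the stated p.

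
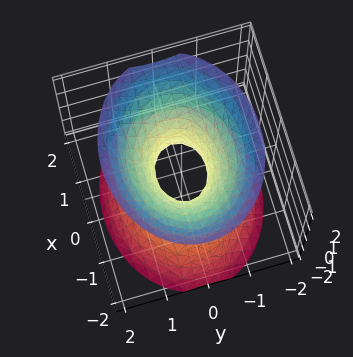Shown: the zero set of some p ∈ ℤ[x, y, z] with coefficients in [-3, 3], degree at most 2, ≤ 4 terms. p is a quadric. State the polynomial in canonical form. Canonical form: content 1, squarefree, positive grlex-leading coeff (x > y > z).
2*x^2 + 3*y^2 - 2*z^2 - 1

deg p = 2.
Symmetries: mirror symmetry z ↦ −z ⇒ only even powers of z; the y ↦ −y reflection is a symmetry, so y appears only in even powers; the x ↦ −x reflection is a symmetry, so x appears only in even powers.
Observable constraints: the surface avoids every integer z-axis point in the box.
Matching integer coefficients to the picture gives p.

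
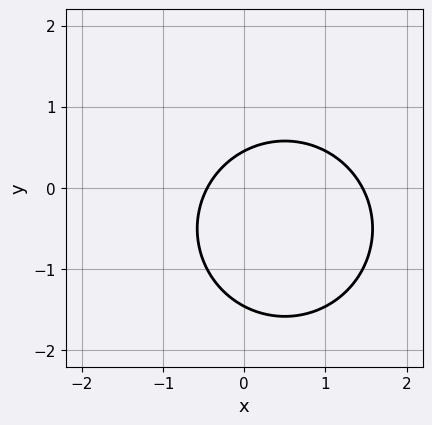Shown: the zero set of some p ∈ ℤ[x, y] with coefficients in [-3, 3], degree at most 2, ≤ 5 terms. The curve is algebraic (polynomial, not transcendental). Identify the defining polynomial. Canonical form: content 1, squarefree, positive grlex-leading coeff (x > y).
3*x^2 + 3*y^2 - 3*x + 3*y - 2

Degree: a generic line meets the curve in up to 2 points, so deg p = 2.
The integer polynomial consistent with all of this is the stated p.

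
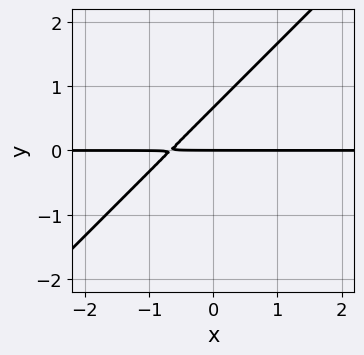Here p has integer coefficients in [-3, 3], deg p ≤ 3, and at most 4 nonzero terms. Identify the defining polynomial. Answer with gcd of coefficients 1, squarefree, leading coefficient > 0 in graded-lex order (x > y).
1. deg p = 2. A generic line meets the curve in up to 2 points.
2. Against the integer gridlines: one y-axis crossing is at y = 0; every point of the x-axis in the box is on the curve.
3. Assembling these constraints gives the stated polynomial.

3*x*y - 3*y^2 + 2*y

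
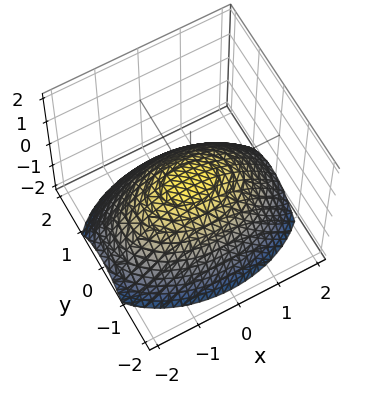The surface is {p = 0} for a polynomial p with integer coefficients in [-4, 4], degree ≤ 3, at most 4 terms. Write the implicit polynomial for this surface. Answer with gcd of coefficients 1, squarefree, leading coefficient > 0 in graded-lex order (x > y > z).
x^2 + 2*y^2 + 3*z

1. deg p = 2. A single bowl opening along one axis; a quadric.
2. Symmetries: the x ↦ −x reflection is a symmetry, so x appears only in even powers; it's symmetric under y → −y, forcing even powers of y.
3. Observable constraints: it crosses the y-axis at the gridline y = 0; one x-axis crossing is at x = 0; one z-axis crossing is at z = 0.
4. The integer polynomial consistent with all of this is the stated p.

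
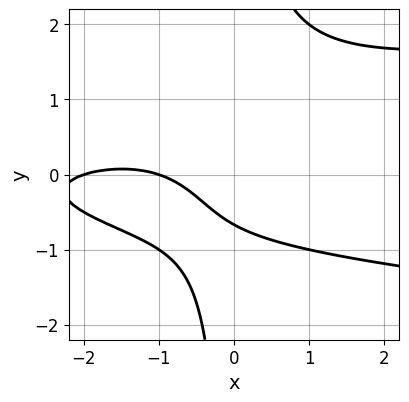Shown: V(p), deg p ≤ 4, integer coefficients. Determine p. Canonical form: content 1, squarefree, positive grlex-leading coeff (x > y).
3*x*y^2 - x^2 - 3*x - 3*y - 2

Degree: no degree-2 curve has this shape, so deg p = 3.
From the visible intercepts: the x-axis gridline crossings are at x ∈ {-2, -1}.
Together with the visible shape, these determine p as stated.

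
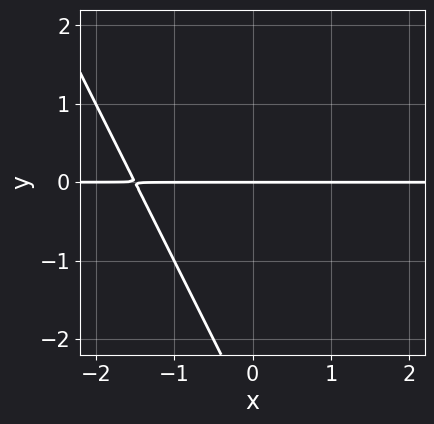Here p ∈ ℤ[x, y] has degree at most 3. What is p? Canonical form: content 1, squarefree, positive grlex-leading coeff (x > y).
(a) Degree: the shape is more complex than any degree-1 curve, so deg p = 2.
(b) From the axis intercepts and sections: it meets the y-axis at y = 0 (among the integer gridlines); every point of the x-axis in the box is on the curve.
(c) The integer polynomial consistent with all of this is the stated p.

2*x*y + y^2 + 3*y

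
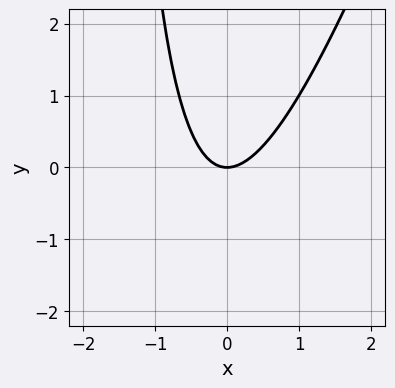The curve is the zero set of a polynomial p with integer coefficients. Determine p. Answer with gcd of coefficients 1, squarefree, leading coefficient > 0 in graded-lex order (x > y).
3*x^2 - x*y - 2*y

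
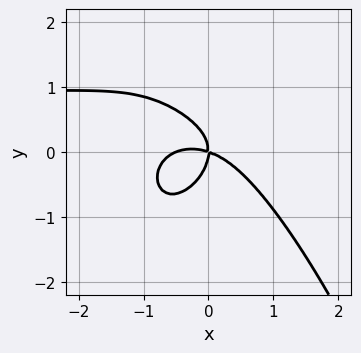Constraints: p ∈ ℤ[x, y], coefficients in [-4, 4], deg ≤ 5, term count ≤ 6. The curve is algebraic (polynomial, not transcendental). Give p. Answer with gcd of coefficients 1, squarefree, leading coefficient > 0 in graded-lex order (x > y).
2*x^3*y - 2*x^3 - 3*y^3 - x^2 - 3*x*y

1. deg p = 4. The shape is more complex than any degree-3 curve.
2. Checking where it meets the axes: one x-axis crossing is at x = 0; it crosses the y-axis at the gridline y = 0.
3. Fitting integer coefficients to these (and the overall shape) gives p.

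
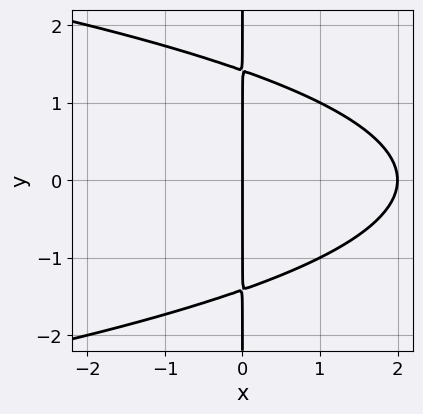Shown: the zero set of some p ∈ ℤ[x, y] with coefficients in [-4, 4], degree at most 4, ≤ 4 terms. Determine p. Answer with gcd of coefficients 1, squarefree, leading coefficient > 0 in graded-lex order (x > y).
x*y^2 + x^2 - 2*x

deg p = 3. The shape is more complex than any degree-2 curve.
Symmetries: the y ↦ −y reflection is a symmetry, so y appears only in even powers.
From the axis intercepts and sections: the x-axis gridline crossings are at x ∈ {0, 2}; the visible y-axis segment lies entirely on the curve.
Solving for integer coefficients yields p as stated.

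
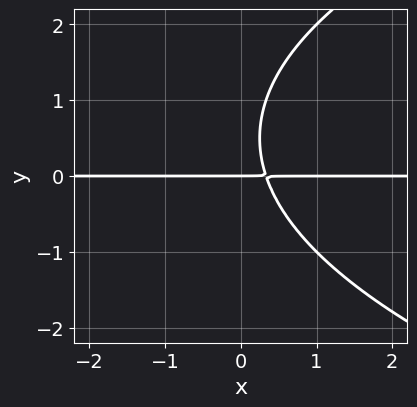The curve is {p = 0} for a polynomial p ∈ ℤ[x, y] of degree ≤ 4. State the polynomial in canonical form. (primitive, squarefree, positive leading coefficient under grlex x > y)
y^3 - 3*x*y - y^2 + y

First, degree: a generic line meets the curve in up to 3 points, so deg p = 3.
Next, from the visible intercepts: it meets the y-axis at y = 0 (among the integer gridlines); the visible x-axis segment lies entirely on the curve.
Finally, matching integer coefficients to the picture gives p.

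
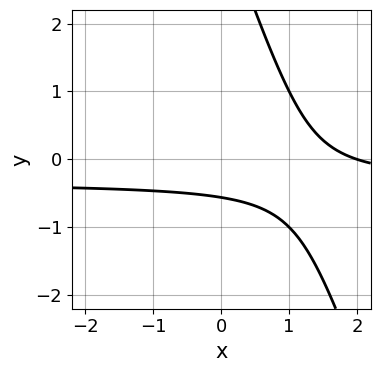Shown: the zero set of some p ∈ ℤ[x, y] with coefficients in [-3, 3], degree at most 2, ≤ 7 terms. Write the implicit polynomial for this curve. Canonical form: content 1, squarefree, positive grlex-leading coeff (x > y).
(a) The degree is 2 — a generic line meets the curve in up to 2 points.
(b) Against the integer gridlines: one x-axis crossing is at x = 2.
(c) Putting this together gives p.

3*x*y + y^2 + x - 3*y - 2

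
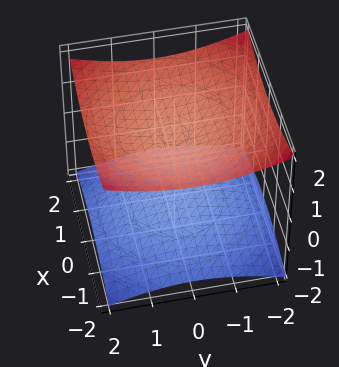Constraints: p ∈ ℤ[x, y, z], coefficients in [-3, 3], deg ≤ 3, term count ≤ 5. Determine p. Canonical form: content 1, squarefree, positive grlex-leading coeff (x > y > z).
x^2 + y^2 - 3*z^2 + 3

1. The picture has 2 separate pieces. They look like related sheets of one shape, so recover p as a whole.
2. deg p = 2. Two separate bowl-shaped sheets opening away from each other; a quadric.
3. Symmetry: the z-axis is an axis of rotation, so x and y enter only as x² + y²; it's symmetric under z → −z, forcing even powers of z.
4. Reading off the gridlines: no x-intercept at any integer in the box; among the integer gridlines, it crosses the z-axis at z ∈ {-1, 1}; no y-intercept at any integer in the box.
5. These observations pin down the coefficients.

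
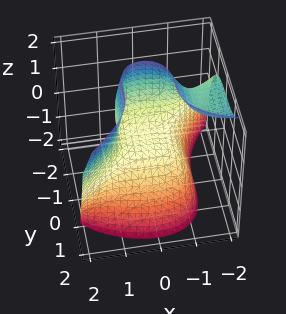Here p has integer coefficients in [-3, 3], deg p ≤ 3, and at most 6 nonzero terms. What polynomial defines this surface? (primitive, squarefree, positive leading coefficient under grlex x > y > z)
x^3 + 2*x^2*z - 2*y^3 + z^2 - 3*z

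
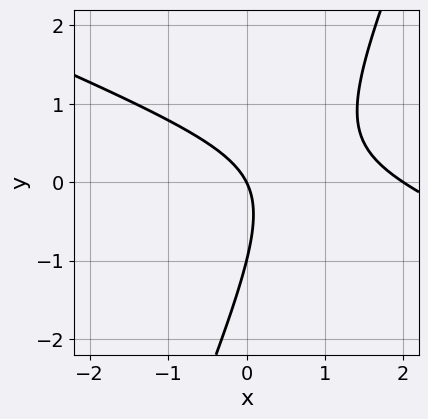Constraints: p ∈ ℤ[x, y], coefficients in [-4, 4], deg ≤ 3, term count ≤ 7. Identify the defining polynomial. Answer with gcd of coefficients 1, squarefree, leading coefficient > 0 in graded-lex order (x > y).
deg p = 2. No degree-1 curve has this shape.
From the visible intercepts: among the integer gridlines, it crosses the y-axis at y ∈ {-1, 0}; among the integer gridlines, it crosses the x-axis at x ∈ {0, 2}.
These observations pin down the coefficients.

x^2 + 2*x*y - y^2 - 2*x - y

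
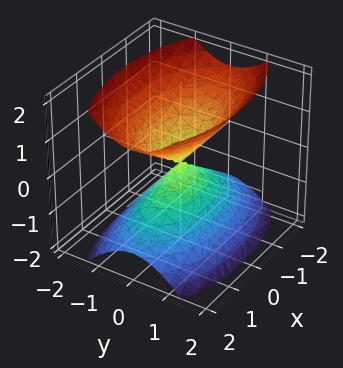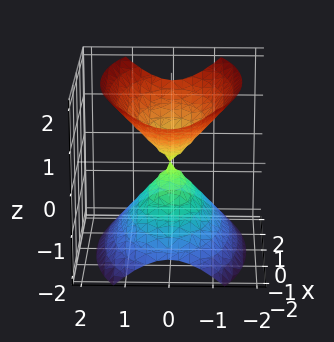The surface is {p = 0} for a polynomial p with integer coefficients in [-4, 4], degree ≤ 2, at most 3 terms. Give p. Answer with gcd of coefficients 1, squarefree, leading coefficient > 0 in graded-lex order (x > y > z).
x^2 + 3*y^2 - 2*z^2

(a) There are 2 components. They look like related sheets of one shape, so recover p as a whole.
(b) deg p = 2. A double cone through the origin; a quadric.
(c) Symmetries: the y ↦ −y reflection is a symmetry, so y appears only in even powers; the x ↦ −x reflection is a symmetry, so x appears only in even powers; mirror symmetry z ↦ −z ⇒ only even powers of z.
(d) Reading off the gridlines: it meets the y-axis at y = 0 (among the integer gridlines); it crosses the x-axis at the gridline x = 0; it crosses the z-axis at the gridline z = 0.
(e) Together with the visible shape, these determine p as stated.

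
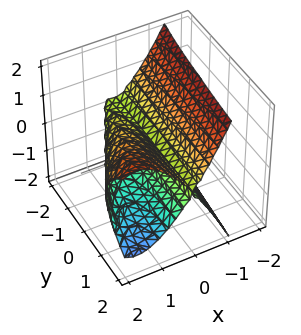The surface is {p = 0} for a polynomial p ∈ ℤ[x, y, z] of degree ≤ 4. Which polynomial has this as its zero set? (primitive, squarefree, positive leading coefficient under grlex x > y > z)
2*x^3 - x^2*y - 3*x^2 + 2*z^2

1. Degree: the shape is more complex than any degree-2 surface, so deg p = 3.
2. From the axis intercepts and sections: the visible y-axis segment lies entirely on the surface; it meets the x-axis at x = 0 (among the integer gridlines); it crosses the z-axis at the gridline z = 0.
3. Putting this together gives p.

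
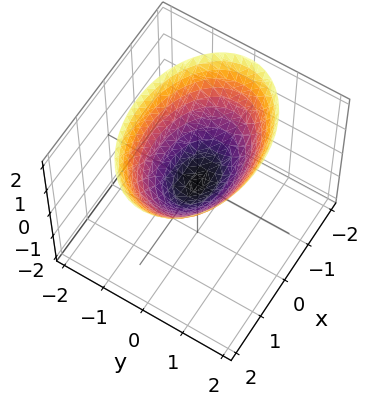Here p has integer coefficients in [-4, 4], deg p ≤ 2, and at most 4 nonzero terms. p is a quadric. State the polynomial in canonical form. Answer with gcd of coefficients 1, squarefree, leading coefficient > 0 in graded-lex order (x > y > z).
x^2 + 2*y^2 - 2*z

(a) deg p = 2. A single bowl opening along one axis; a quadric.
(b) Symmetries: mirror symmetry x ↦ −x ⇒ only even powers of x; it's symmetric under y → −y, forcing even powers of y.
(c) Against the integer gridlines: one y-axis crossing is at y = 0; one z-axis crossing is at z = 0; it meets the x-axis at x = 0 (among the integer gridlines).
(d) Putting this together gives p.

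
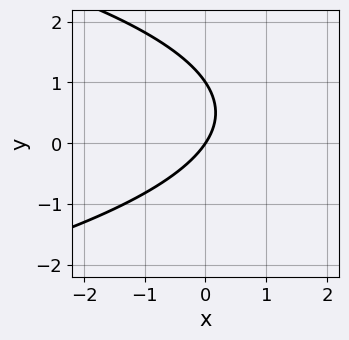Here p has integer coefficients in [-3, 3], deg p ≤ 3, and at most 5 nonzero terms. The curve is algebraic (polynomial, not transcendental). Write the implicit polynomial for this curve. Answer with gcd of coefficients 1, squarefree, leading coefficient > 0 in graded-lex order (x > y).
(a) The degree is 2 — a generic line meets the curve in up to 2 points.
(b) Checking where it meets the axes: the y-axis gridline crossings are at y ∈ {0, 1}; it crosses the x-axis at the gridline x = 0.
(c) Together with the visible shape, these determine p as stated.

2*y^2 + 3*x - 2*y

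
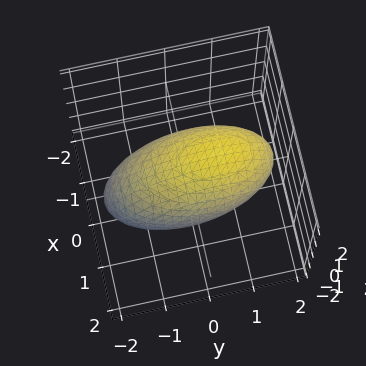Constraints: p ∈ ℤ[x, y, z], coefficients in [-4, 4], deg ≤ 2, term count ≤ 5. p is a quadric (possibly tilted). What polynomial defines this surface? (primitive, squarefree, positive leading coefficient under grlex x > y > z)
(a) Degree: the shape is more complex than any degree-1 surface, so deg p = 2.
(b) Observable constraints: among the integer gridlines, it crosses the x-axis at x ∈ {-1, 1}.
(c) Matching integer coefficients to the picture gives p.

3*x^2 + y^2 - y*z + 2*z^2 - 3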